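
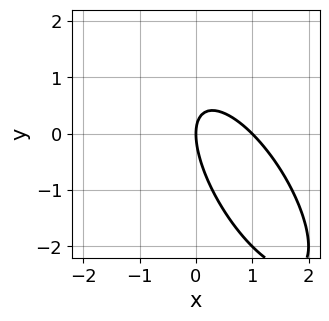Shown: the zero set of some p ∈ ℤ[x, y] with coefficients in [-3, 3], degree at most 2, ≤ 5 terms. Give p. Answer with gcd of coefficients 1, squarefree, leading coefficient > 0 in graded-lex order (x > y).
First, the degree is 2 — no degree-1 curve has this shape.
Then, from the visible intercepts: among the integer gridlines, it crosses the x-axis at x ∈ {0, 1}; one y-axis crossing is at y = 0.
Finally, assembling these constraints gives the stated polynomial.

2*x^2 + 2*x*y + y^2 - 2*x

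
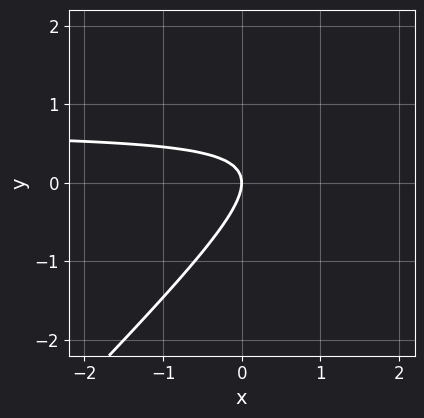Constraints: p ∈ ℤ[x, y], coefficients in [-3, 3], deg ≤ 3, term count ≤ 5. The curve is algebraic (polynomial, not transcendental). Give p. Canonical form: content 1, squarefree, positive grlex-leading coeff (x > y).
1. deg p = 2. A generic line meets the curve in up to 2 points.
2. Reading off the gridlines: one x-axis crossing is at x = 0; it meets the y-axis at y = 0 (among the integer gridlines).
3. These observations pin down the coefficients.

3*x*y - 3*y^2 - 2*x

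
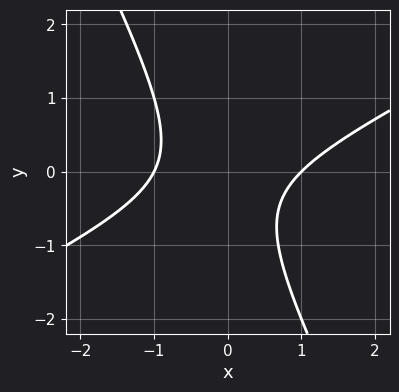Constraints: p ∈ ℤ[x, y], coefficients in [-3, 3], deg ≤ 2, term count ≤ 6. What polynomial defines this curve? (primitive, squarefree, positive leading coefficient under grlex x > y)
Degree: no degree-1 curve has this shape, so deg p = 2.
Against the integer gridlines: among the integer gridlines, it crosses the x-axis at x ∈ {-1, 1}; no y-intercept at any integer in the box.
Fitting integer coefficients to these (and the overall shape) gives p.

2*x^2 - 3*x*y - 2*y^2 - y - 2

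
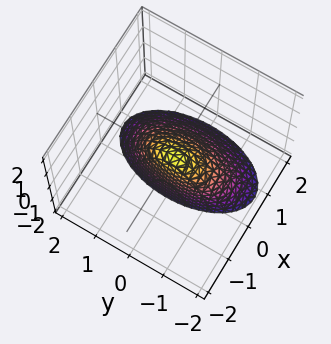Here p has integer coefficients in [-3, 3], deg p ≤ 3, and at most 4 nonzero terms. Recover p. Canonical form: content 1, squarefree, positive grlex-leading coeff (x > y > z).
The degree is 2 — the shape is more complex than any degree-1 surface.
From the visible intercepts: one y-axis crossing is at y = 0; it crosses the x-axis at the gridline x = 0; one z-axis crossing is at z = 0.
The integer polynomial consistent with all of this is the stated p.

3*x^2 + 2*x*z + y^2 + z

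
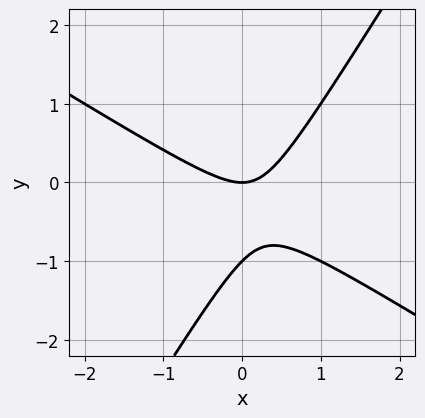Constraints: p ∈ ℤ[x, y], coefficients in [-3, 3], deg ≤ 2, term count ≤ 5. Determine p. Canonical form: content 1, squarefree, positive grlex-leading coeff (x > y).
x^2 + x*y - y^2 - y

1. Degree: no degree-1 curve has this shape, so deg p = 2.
2. Observable constraints: the y-axis gridline crossings are at y ∈ {-1, 0}; it crosses the x-axis at the gridline x = 0.
3. The integer polynomial consistent with all of this is the stated p.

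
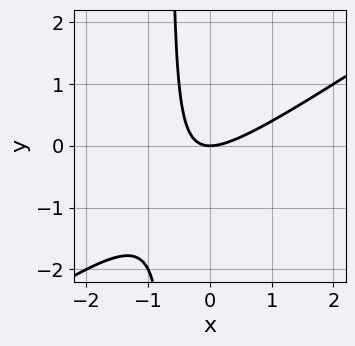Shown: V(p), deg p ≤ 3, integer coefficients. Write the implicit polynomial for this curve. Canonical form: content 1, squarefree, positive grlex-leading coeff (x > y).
(a) deg p = 2.
(b) From the axis intercepts and sections: it crosses the y-axis at the gridline y = 0; one x-axis crossing is at x = 0.
(c) Matching integer coefficients to the picture gives p.

2*x^2 - 3*x*y - 2*y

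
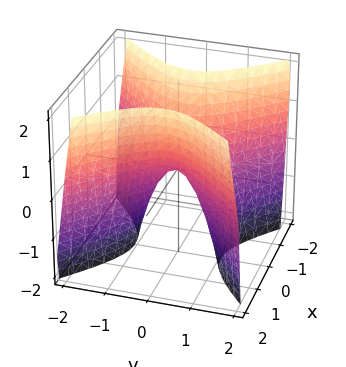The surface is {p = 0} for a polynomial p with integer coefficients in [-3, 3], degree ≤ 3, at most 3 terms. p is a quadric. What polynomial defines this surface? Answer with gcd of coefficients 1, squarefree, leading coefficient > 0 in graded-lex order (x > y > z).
2*x^2 - 2*y^2 - z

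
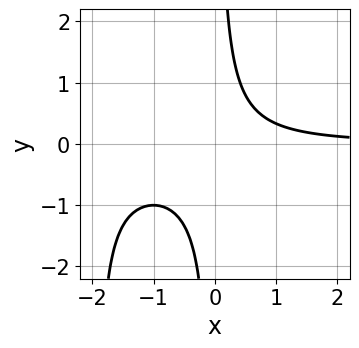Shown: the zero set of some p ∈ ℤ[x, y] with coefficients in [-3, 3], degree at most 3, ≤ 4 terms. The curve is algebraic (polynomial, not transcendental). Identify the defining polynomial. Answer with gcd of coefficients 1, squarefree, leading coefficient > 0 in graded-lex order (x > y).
1. Degree: a generic line meets the curve in up to 3 points, so deg p = 3.
2. Against the integer gridlines: the curve avoids every integer x-axis point in the box; it misses every integer gridline on the y-axis.
3. Assembling these constraints gives the stated polynomial.

x^2*y + 2*x*y - 1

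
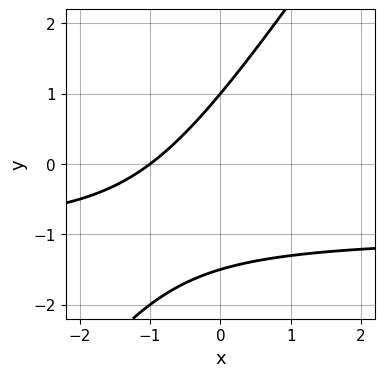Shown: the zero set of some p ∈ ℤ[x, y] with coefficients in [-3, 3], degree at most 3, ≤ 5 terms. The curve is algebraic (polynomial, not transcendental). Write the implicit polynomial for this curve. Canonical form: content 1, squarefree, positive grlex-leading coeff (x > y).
3*x*y - 2*y^2 + 3*x - y + 3

1. deg p = 2. No degree-1 curve has this shape.
2. From the visible intercepts: it meets the x-axis at x = -1 (among the integer gridlines); it crosses the y-axis at the gridline y = 1.
3. Matching integer coefficients to the picture gives p.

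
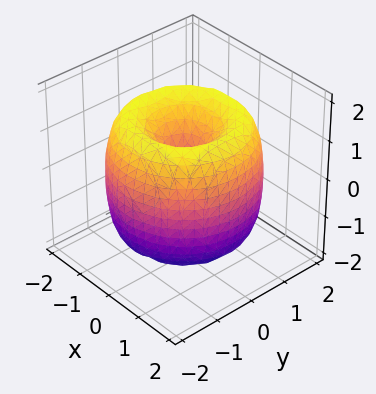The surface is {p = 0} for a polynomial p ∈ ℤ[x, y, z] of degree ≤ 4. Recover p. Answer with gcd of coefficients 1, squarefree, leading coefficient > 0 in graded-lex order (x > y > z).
1. deg p = 4. A generic line meets the surface in up to 4 points.
2. By symmetry, the surface is invariant under rotation about z: p = q(x² + y², z).
3. From the visible intercepts: it meets the y-axis at y = 0 (among the integer gridlines); a circular section at z = 1 has radius between 0 and 1.
4. Assembling these constraints gives the stated polynomial.

x^4 + 2*x^2*y^2 + y^4 - 3*x^2 - 3*y^2 + z^2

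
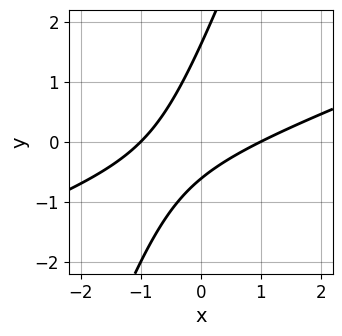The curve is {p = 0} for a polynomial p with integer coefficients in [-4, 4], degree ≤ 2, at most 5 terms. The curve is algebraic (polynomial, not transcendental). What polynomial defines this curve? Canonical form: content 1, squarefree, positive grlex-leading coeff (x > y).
x^2 - 3*x*y + y^2 - y - 1

First, degree: a generic line meets the curve in up to 2 points, so deg p = 2.
Next, observable constraints: among the integer gridlines, it crosses the x-axis at x ∈ {-1, 1}.
Finally, putting this together gives p.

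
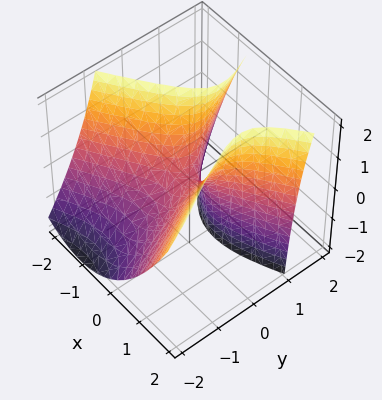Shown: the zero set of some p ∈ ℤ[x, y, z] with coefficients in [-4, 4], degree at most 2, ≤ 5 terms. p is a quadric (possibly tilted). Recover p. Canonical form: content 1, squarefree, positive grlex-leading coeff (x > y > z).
deg p = 2.
Checking where it meets the axes: it crosses the z-axis at the gridline z = 0; one y-axis crossing is at y = 0.
Together with the visible shape, these determine p as stated.

3*x^2 - 3*x*y - 3*y^2 + 3*y*z - 2*z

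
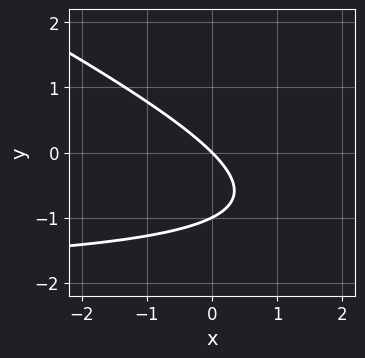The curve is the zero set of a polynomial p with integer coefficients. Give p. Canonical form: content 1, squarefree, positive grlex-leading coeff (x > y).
(a) The degree is 2 — the shape is more complex than any degree-1 curve.
(b) Against the integer gridlines: the y-axis gridline crossings are at y ∈ {-1, 0}; it crosses the x-axis at the gridline x = 0.
(c) The integer polynomial consistent with all of this is the stated p.

x*y + 2*y^2 + 2*x + 2*y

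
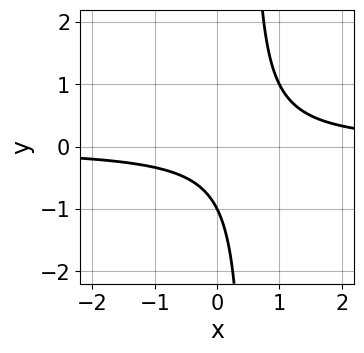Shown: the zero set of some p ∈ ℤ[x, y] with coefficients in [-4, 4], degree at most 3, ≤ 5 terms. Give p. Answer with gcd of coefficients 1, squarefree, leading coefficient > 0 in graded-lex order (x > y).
2*x*y - y - 1

1. The degree is 2 — no degree-1 curve has this shape.
2. From the visible intercepts: it misses every integer gridline on the x-axis; one y-axis crossing is at y = -1.
3. Matching integer coefficients to the picture gives p.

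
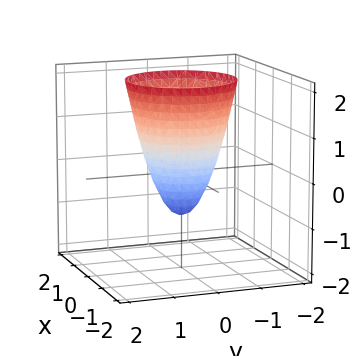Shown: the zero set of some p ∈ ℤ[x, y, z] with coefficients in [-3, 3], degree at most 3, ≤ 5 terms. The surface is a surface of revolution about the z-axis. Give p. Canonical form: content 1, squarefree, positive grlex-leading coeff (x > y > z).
2*x^2 + 2*y^2 - z - 1

(a) Degree: a generic line meets the surface in up to 2 points, so deg p = 2.
(b) Symmetries: rotational symmetry about the z-axis ⇒ p depends on x, y only through x² + y².
(c) Reading off the gridlines: one z-axis crossing is at z = -1; a circular section at z = 1 has radius exactly 1.
(d) Putting this together gives p.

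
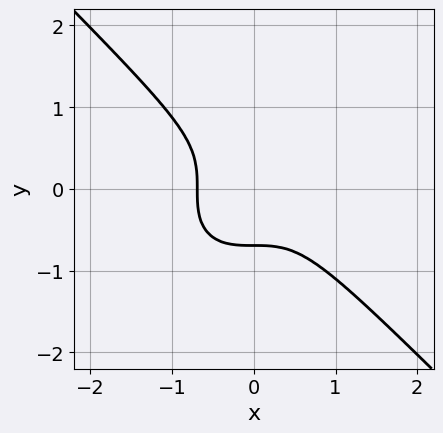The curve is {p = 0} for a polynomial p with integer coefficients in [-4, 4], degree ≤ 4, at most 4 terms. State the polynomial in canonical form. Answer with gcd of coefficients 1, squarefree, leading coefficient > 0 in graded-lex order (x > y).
(a) Degree: no degree-2 curve has this shape, so deg p = 3.
(b) The integer polynomial consistent with all of this is the stated p.

3*x^3 + 3*y^3 + 1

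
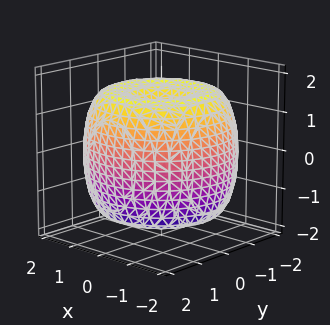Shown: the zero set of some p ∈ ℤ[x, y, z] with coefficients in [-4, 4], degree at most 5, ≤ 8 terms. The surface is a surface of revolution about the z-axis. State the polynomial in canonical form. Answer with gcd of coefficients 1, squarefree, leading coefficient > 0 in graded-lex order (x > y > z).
x^4 + 2*x^2*y^2 + y^4 - 3*x^2 - 3*y^2 + 2*z^2 - 3

First, the degree is 4 — no degree-3 surface has this shape.
Then, symmetries: rotational symmetry about the z-axis ⇒ p depends on x, y only through x² + y².
Then, against the integer gridlines: a circular section at z = 1 has radius between 1 and 2.
Finally, solving for integer coefficients yields p as stated.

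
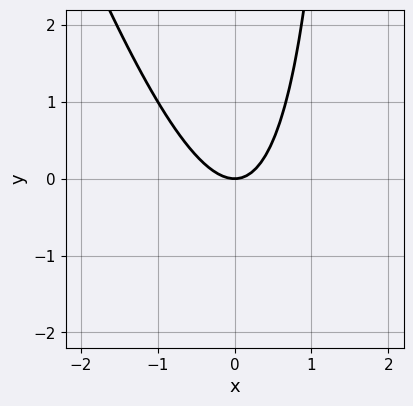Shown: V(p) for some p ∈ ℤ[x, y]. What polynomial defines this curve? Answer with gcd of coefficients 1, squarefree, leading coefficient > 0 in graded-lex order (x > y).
1. The degree is 2 — a generic line meets the curve in up to 2 points.
2. Against the integer gridlines: one y-axis crossing is at y = 0; it crosses the x-axis at the gridline x = 0.
3. Matching integer coefficients to the picture gives p.

3*x^2 + x*y - 2*y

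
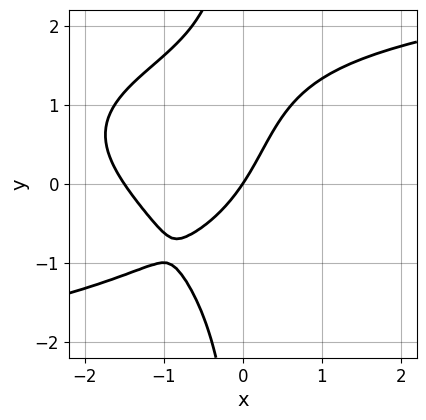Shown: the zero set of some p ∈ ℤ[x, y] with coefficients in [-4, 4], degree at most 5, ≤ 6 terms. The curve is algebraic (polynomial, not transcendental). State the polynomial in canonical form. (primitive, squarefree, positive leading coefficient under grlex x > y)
x*y^3 - 2*x^2 - 3*x + 2*y

(a) deg p = 4.
(b) From the visible intercepts: it crosses the x-axis at the gridline x = 0; one y-axis crossing is at y = 0.
(c) Fitting integer coefficients to these (and the overall shape) gives p.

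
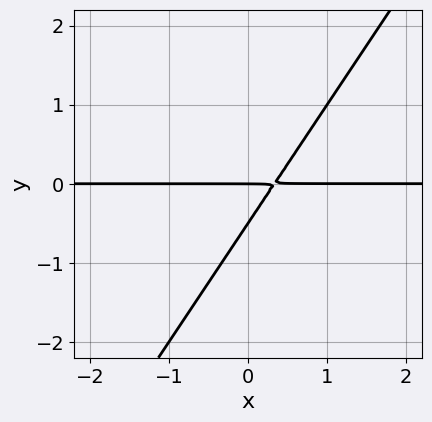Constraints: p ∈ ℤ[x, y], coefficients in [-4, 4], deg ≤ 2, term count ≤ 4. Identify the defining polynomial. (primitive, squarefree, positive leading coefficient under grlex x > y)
3*x*y - 2*y^2 - y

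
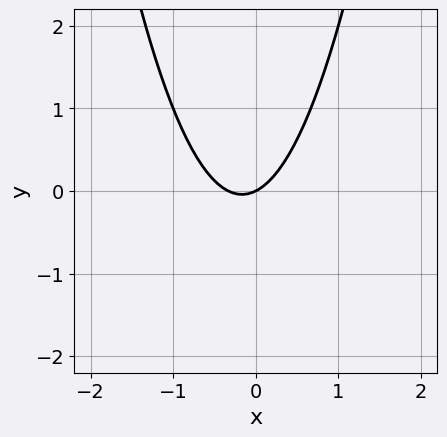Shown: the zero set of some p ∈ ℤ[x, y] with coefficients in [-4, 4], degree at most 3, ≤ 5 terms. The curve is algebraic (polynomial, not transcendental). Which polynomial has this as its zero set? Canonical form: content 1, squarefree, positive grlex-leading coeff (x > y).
3*x^2 + x - 2*y

(a) deg p = 2. The shape is more complex than any degree-1 curve.
(b) Reading off the gridlines: one x-axis crossing is at x = 0; it meets the y-axis at y = 0 (among the integer gridlines).
(c) Matching integer coefficients to the picture gives p.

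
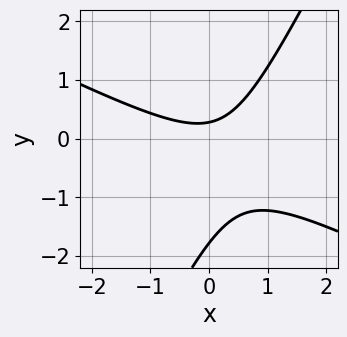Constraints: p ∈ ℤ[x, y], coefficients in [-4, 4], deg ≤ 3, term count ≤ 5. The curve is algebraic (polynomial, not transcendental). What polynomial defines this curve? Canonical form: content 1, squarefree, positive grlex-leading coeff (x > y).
Degree: the shape is more complex than any degree-1 curve, so deg p = 2.
Reading off the gridlines: no x-intercept at any integer in the box.
Putting this together gives p.

2*x^2 + 3*x*y - 2*y^2 - 3*y + 1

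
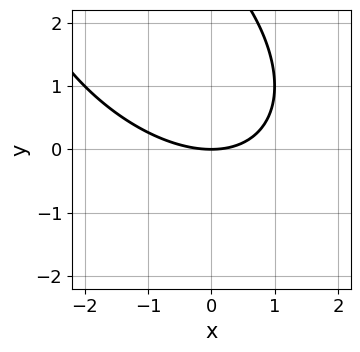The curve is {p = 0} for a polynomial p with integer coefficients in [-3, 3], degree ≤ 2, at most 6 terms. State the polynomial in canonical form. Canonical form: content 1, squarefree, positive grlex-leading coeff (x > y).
x^2 + x*y + y^2 - 3*y

1. Degree: no degree-1 curve has this shape, so deg p = 2.
2. Observable constraints: one y-axis crossing is at y = 0; it meets the x-axis at x = 0 (among the integer gridlines).
3. The integer polynomial consistent with all of this is the stated p.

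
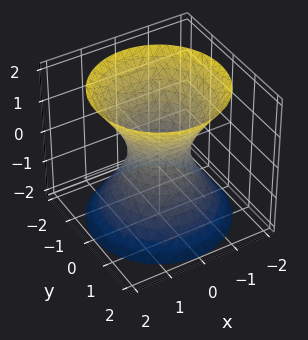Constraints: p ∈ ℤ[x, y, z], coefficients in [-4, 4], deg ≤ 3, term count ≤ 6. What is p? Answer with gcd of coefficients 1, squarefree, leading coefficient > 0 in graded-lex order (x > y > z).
3*x^2 + 3*y^2 - 2*z^2 - 2

First, the degree is 2 — an hourglass — one-sheet hyperboloid; a quadric.
Then, symmetries: the surface is invariant under rotation about z: p = q(x² + y², z); mirror symmetry z ↦ −z ⇒ only even powers of z.
Next, checking where it meets the axes: a circular section at z = -2 has radius between 1 and 2; it misses every integer gridline on the z-axis.
Finally, the integer polynomial consistent with all of this is the stated p.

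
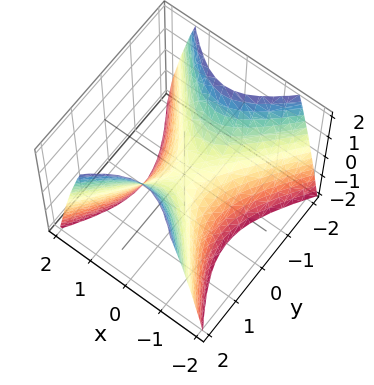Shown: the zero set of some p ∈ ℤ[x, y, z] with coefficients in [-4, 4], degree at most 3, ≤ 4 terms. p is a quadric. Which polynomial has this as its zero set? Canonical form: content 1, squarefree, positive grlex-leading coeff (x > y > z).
3*x^2 - 2*y^2 + 2*z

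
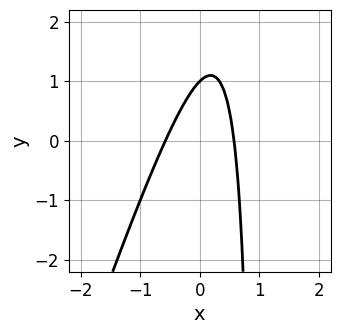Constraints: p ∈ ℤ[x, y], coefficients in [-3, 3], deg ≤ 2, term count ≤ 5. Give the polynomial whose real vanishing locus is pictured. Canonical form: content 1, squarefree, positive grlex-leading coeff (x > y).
Degree: no degree-1 curve has this shape, so deg p = 2.
From the visible intercepts: it crosses the y-axis at the gridline y = 1.
Putting this together gives p.

3*x^2 - x*y + y - 1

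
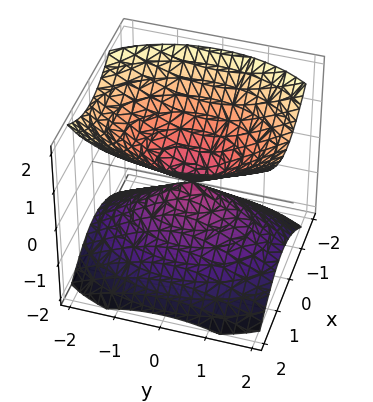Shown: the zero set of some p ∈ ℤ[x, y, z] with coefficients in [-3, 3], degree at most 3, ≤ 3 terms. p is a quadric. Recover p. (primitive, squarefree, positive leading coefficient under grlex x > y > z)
2*x^2 + y^2 - 2*z^2

1. I count 2 distinct pieces. Treating them together as one polynomial.
2. Degree: two nappes meeting at a single point; a quadric, so deg p = 2.
3. Symmetries: mirror symmetry z ↦ −z ⇒ only even powers of z; it's symmetric under x → −x, forcing even powers of x; the y ↦ −y reflection is a symmetry, so y appears only in even powers.
4. Reading off the gridlines: it meets the y-axis at y = 0 (among the integer gridlines); it crosses the z-axis at the gridline z = 0; it meets the x-axis at x = 0 (among the integer gridlines).
5. Putting this together gives p.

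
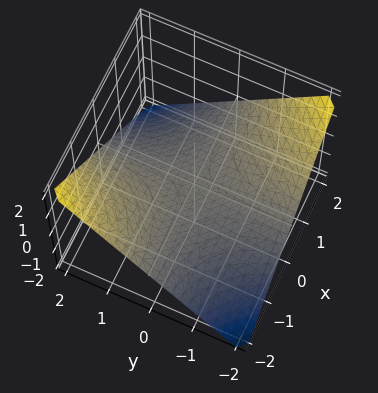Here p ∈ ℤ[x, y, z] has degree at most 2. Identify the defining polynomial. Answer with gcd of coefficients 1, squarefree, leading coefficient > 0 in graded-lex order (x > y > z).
First, degree: a hyperbolic paraboloid; a quadric, so deg p = 2.
Next, against the integer gridlines: it meets the z-axis at z = 0 (among the integer gridlines); the visible y-axis segment lies entirely on the surface; the visible x-axis segment lies entirely on the surface.
Finally, these observations pin down the coefficients.

x*y + 2*z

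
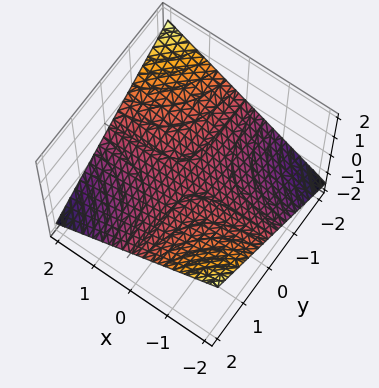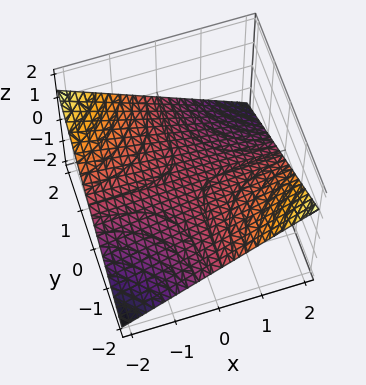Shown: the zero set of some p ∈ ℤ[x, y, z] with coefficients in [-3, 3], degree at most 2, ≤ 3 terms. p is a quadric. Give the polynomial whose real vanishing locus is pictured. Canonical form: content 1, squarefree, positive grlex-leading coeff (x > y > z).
x*y + 3*z

First, the degree is 2 — a saddle surface; a quadric.
Then, reading off the gridlines: it meets the z-axis at z = 0 (among the integer gridlines); the visible x-axis segment lies entirely on the surface; every point of the y-axis in the box is on the surface.
Finally, matching integer coefficients to the picture gives p.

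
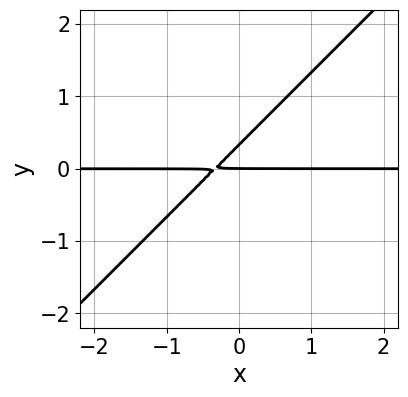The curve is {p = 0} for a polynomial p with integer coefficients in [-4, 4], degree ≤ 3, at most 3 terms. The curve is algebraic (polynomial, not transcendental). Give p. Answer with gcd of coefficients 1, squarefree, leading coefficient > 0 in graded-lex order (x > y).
3*x*y - 3*y^2 + y

deg p = 2.
Against the integer gridlines: one y-axis crossing is at y = 0; every point of the x-axis in the box is on the curve.
Fitting integer coefficients to these (and the overall shape) gives p.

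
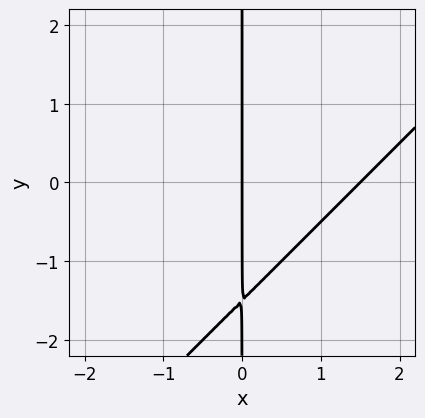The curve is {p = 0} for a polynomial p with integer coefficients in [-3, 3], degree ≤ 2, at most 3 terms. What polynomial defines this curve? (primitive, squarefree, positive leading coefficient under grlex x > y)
(a) The degree is 2 — no degree-1 curve has this shape.
(b) From the axis intercepts and sections: it crosses the x-axis at the gridline x = 0; every point of the y-axis in the box is on the curve.
(c) The integer polynomial consistent with all of this is the stated p.

2*x^2 - 2*x*y - 3*x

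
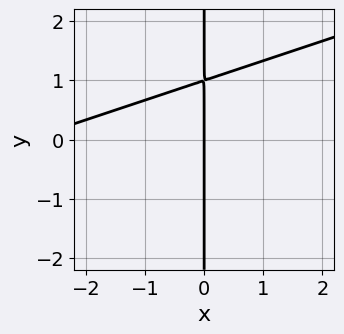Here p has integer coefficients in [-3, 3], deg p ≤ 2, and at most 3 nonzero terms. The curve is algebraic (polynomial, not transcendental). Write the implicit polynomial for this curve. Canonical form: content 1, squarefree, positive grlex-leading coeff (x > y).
First, the degree is 2 — no degree-1 curve has this shape.
Then, checking where it meets the axes: it meets the x-axis at x = 0 (among the integer gridlines); every point of the y-axis in the box is on the curve.
Finally, the integer polynomial consistent with all of this is the stated p.

x^2 - 3*x*y + 3*x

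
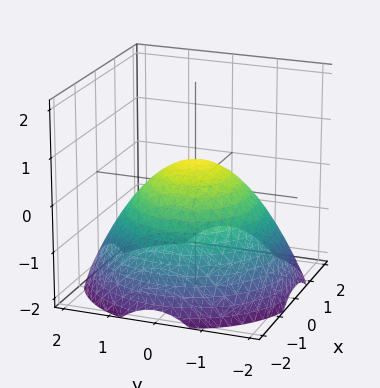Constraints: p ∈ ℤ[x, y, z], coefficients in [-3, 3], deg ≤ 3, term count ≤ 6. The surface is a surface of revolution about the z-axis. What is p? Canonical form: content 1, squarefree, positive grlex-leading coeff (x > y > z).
x^2 + y^2 + 2*z - 1

The degree is 2 — a generic line meets the surface in up to 2 points.
Symmetries: rotational symmetry about the z-axis ⇒ p depends on x, y only through x² + y².
From the axis intercepts and sections: a circular section at z = 0 has radius exactly 1; the x-axis gridline crossings are at x ∈ {-1, 1}.
Together with the visible shape, these determine p as stated. Check: (0, 1, 0) on the y-axis lies on the surface, and p(0, 1, 0) = 0. ✓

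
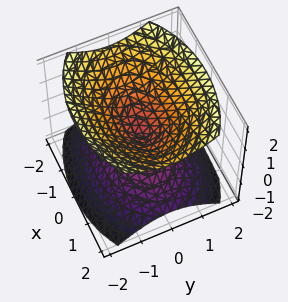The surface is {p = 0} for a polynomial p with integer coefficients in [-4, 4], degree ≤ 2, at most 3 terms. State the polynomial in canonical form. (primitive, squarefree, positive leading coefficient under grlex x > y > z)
There are 2 components. They look like related sheets of one shape, so recover p as a whole.
The degree is 2 — two nappes meeting at a single point; a quadric.
Symmetries: the x ↦ −x reflection is a symmetry, so x appears only in even powers; the y ↦ −y reflection is a symmetry, so y appears only in even powers; mirror symmetry z ↦ −z ⇒ only even powers of z.
From the axis intercepts and sections: it meets the z-axis at z = 0 (among the integer gridlines); it crosses the x-axis at the gridline x = 0; it meets the y-axis at y = 0 (among the integer gridlines).
Together with the visible shape, these determine p as stated.

x^2 + 2*y^2 - 2*z^2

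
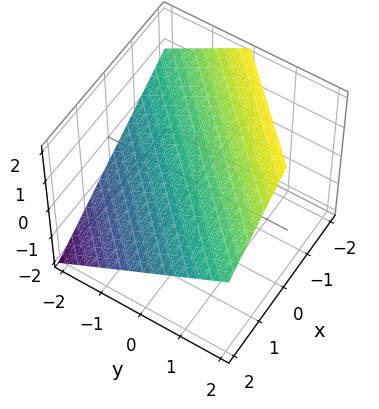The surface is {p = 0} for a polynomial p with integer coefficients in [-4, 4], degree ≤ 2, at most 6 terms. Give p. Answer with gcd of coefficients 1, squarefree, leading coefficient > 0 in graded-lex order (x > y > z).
2*x - 2*y + 3*z - 2

1. Degree: the surface is flat (a plane), so deg p = 1.
2. Against the integer gridlines: one y-axis crossing is at y = -1; it crosses the x-axis at the gridline x = 1.
3. The integer polynomial consistent with all of this is the stated p.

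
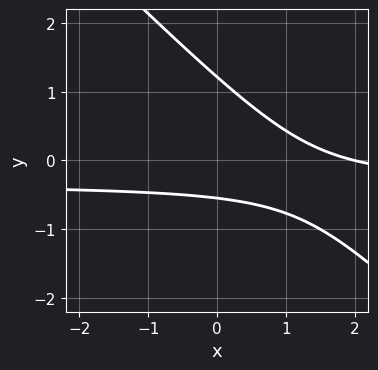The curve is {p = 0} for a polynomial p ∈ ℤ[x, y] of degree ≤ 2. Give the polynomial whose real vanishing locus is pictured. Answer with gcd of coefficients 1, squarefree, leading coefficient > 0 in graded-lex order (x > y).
3*x*y + 3*y^2 + x - 2*y - 2

1. deg p = 2. No degree-1 curve has this shape.
2. Checking where it meets the axes: one x-axis crossing is at x = 2.
3. Matching integer coefficients to the picture gives p.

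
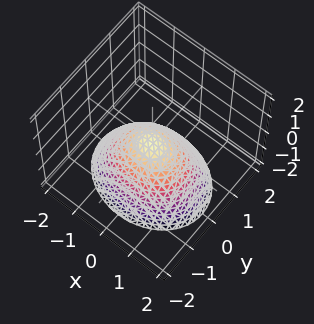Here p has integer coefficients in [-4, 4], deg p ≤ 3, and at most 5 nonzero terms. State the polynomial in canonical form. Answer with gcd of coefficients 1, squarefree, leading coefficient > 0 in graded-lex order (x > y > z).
Degree: a single bowl opening along one axis; a quadric, so deg p = 2.
Symmetries: the x ↦ −x reflection is a symmetry, so x appears only in even powers; mirror symmetry y ↦ −y ⇒ only even powers of y.
Observable constraints: it meets the y-axis at y = 0 (among the integer gridlines); it crosses the x-axis at the gridline x = 0; it crosses the z-axis at the gridline z = 0.
Fitting integer coefficients to these (and the overall shape) gives p.

2*x^2 + 3*y^2 + 3*z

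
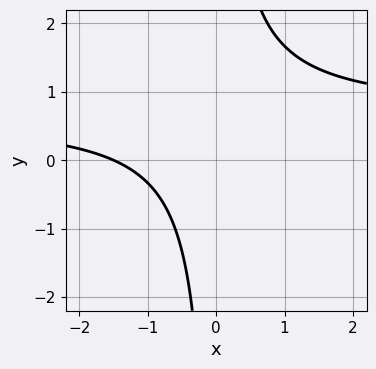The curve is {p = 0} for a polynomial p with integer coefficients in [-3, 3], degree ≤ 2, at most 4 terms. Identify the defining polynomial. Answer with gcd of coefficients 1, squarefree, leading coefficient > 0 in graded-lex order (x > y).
1. Degree: the shape is more complex than any degree-1 curve, so deg p = 2.
2. Observable constraints: it misses every integer gridline on the y-axis.
3. Assembling these constraints gives the stated polynomial.

3*x*y - 2*x - 3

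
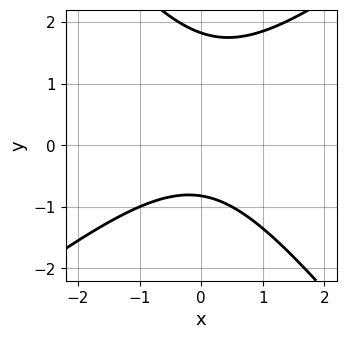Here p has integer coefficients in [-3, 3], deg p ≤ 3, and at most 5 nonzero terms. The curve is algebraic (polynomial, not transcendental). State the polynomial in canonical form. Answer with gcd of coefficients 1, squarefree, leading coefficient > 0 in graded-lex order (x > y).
deg p = 2. The shape is more complex than any degree-1 curve.
From the visible intercepts: the curve avoids every integer x-axis point in the box.
Solving for integer coefficients yields p as stated.

2*x^2 - x*y - 2*y^2 + 2*y + 3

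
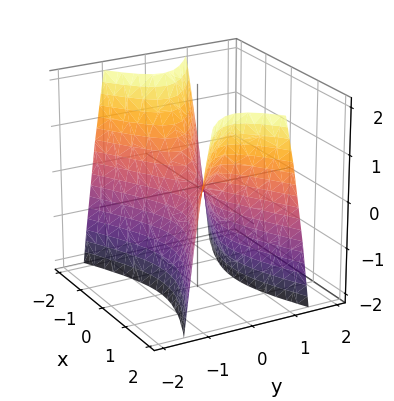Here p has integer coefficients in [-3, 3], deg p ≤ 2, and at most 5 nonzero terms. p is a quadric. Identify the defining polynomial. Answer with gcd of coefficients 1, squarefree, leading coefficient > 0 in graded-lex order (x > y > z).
x^2 - 3*y^2 - z

First, the degree is 2 — a saddle surface; a quadric.
Next, symmetries: the y ↦ −y reflection is a symmetry, so y appears only in even powers; mirror symmetry x ↦ −x ⇒ only even powers of x.
Next, checking where it meets the axes: it meets the z-axis at z = 0 (among the integer gridlines); it crosses the x-axis at the gridline x = 0; one y-axis crossing is at y = 0.
Finally, putting this together gives p.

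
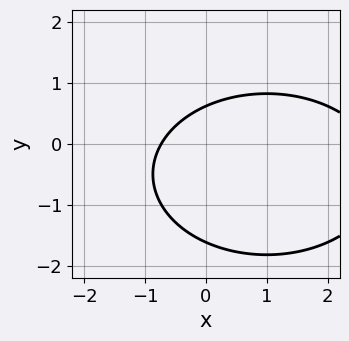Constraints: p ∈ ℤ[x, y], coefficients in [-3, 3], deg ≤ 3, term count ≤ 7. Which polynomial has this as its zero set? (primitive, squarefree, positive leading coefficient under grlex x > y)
x^2 + 2*y^2 - 2*x + 2*y - 2

First, degree: no degree-1 curve has this shape, so deg p = 2.
Finally, putting this together gives p.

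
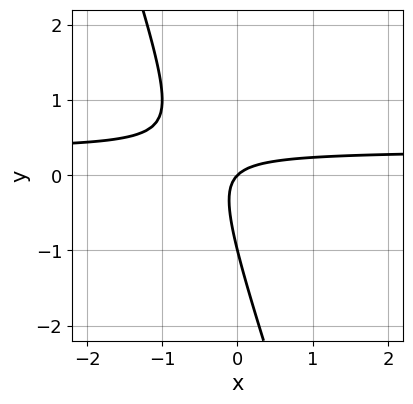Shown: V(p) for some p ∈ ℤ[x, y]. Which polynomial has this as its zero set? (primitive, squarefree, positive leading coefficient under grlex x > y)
deg p = 2. No degree-1 curve has this shape.
Observable constraints: among the integer gridlines, it crosses the y-axis at y ∈ {-1, 0}; it crosses the x-axis at the gridline x = 0.
Solving for integer coefficients yields p as stated.

3*x*y + y^2 - x + y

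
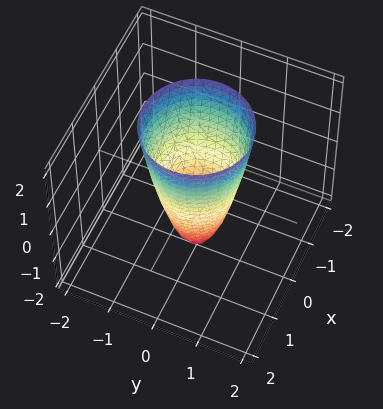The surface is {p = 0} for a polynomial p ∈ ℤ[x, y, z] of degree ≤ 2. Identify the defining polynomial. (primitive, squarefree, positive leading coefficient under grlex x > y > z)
3*x^2 + 3*y^2 - z - 2

1. Degree: a generic line meets the surface in up to 2 points, so deg p = 2.
2. Symmetries: every cross-section ⟂ z is a circle, so x, y appear only via x² + y².
3. From the visible intercepts: one z-axis crossing is at z = -2; a circular section at z = -1 has radius between 0 and 1.
4. These observations pin down the coefficients.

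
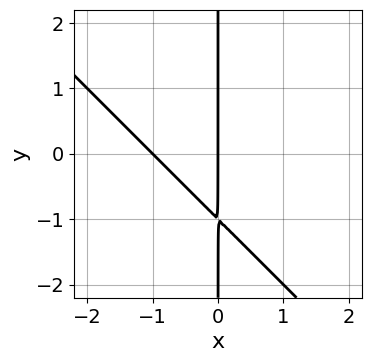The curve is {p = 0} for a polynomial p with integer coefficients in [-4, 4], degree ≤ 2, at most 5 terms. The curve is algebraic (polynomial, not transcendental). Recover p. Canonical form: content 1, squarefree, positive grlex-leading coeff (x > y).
x^2 + x*y + x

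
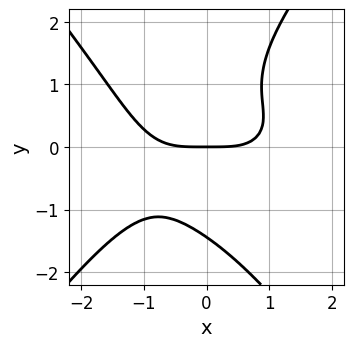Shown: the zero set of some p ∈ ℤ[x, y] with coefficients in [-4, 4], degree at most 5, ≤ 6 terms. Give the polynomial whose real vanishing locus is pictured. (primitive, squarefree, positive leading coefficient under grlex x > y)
First, degree: a generic line meets the curve in up to 4 points, so deg p = 4.
Next, reading off the gridlines: one x-axis crossing is at x = 0; it crosses the y-axis at the gridline y = 0.
Finally, the integer polynomial consistent with all of this is the stated p.

x^4 + x^2*y^2 - y^4 + 3*x*y^2 - 3*y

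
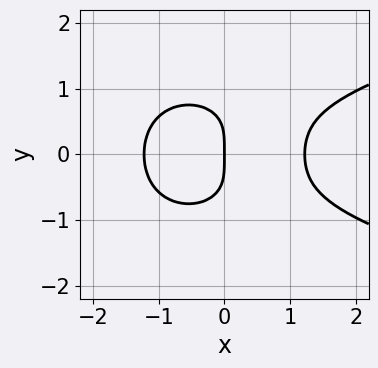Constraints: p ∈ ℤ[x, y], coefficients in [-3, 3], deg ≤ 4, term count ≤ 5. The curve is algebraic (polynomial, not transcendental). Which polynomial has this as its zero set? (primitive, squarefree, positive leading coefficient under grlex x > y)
1. Degree: the shape is more complex than any degree-3 curve, so deg p = 4.
2. Symmetries: it's symmetric under y → −y, forcing even powers of y.
3. From the axis intercepts and sections: it crosses the y-axis at the gridline y = 0; one x-axis crossing is at x = 0.
4. Solving for integer coefficients yields p as stated.

2*x^2*y^2 + 3*y^4 - 2*x^3 + 3*x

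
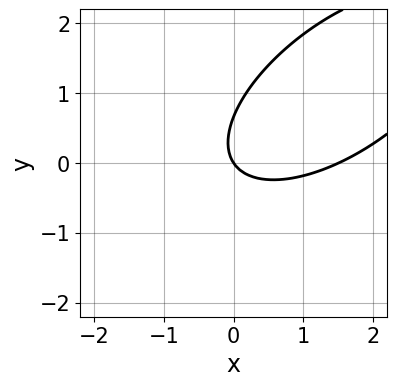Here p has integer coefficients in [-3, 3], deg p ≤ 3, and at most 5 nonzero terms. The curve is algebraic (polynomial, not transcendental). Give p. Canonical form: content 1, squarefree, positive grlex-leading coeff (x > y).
2*x^2 - 3*x*y + 3*y^2 - 3*x - 2*y

deg p = 2. No degree-1 curve has this shape.
Against the integer gridlines: one x-axis crossing is at x = 0; it crosses the y-axis at the gridline y = 0.
Together with the visible shape, these determine p as stated.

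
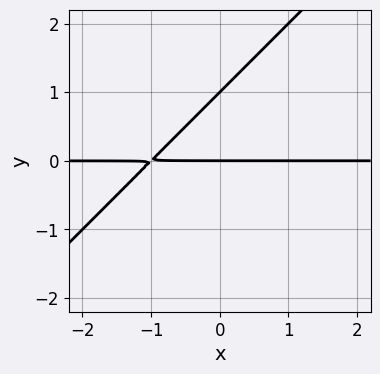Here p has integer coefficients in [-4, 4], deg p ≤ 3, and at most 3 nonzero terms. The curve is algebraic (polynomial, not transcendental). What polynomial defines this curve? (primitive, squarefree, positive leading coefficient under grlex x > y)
x*y - y^2 + y

The degree is 2 — the shape is more complex than any degree-1 curve.
From the axis intercepts and sections: the y-axis gridline crossings are at y ∈ {0, 1}; the visible x-axis segment lies entirely on the curve.
Fitting integer coefficients to these (and the overall shape) gives p.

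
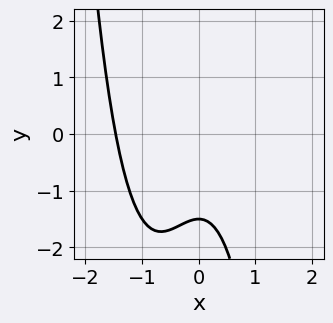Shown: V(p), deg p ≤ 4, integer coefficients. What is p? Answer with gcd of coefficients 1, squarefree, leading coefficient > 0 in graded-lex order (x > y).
1. deg p = 3. The shape is more complex than any degree-2 curve.
2. Solving for integer coefficients yields p as stated.

3*x^3 + 3*x^2 + 2*y + 3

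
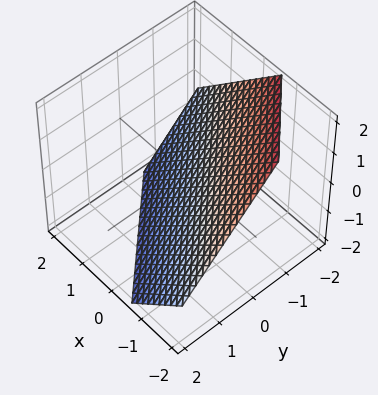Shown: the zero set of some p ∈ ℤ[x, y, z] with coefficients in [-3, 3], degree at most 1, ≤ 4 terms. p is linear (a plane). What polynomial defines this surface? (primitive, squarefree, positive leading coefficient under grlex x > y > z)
3*x + 3*y + 3*z + 2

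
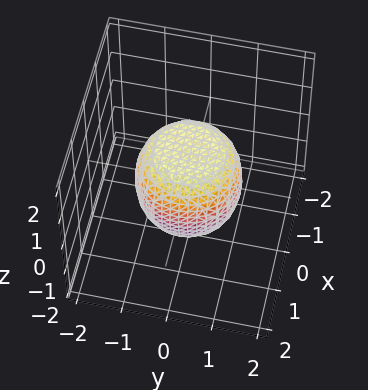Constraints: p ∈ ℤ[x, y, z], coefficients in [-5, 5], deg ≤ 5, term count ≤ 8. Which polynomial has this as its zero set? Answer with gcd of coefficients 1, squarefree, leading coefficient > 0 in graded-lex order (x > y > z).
2*x^4 + 4*x^2*y^2 + 2*y^4 - x^2 - y^2 + 2*z^2 - 2

First, deg p = 4.
Next, symmetries: the z-axis is an axis of rotation, so x and y enter only as x² + y².
Then, against the integer gridlines: a circular section at z = -1 has radius between 0 and 1; the z-axis gridline crossings are at z ∈ {-1, 1}.
Finally, these observations pin down the coefficients.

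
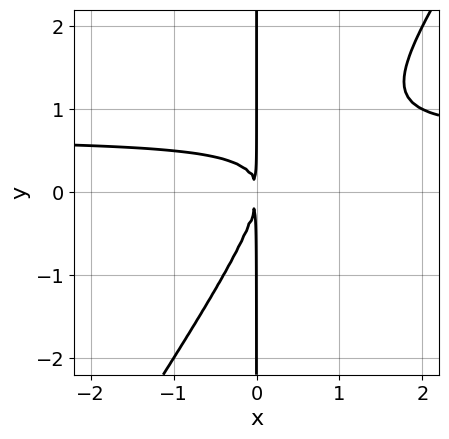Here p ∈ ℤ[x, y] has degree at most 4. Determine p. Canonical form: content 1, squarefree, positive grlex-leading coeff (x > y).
3*x^2*y - 2*x*y^2 - 2*x^2

First, deg p = 3.
Then, from the axis intercepts and sections: every point of the y-axis in the box is on the curve.
Finally, putting this together gives p.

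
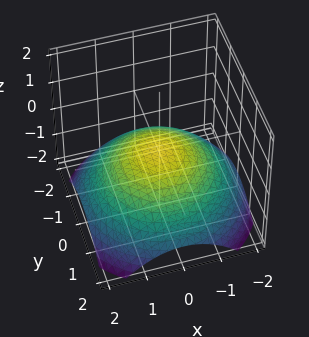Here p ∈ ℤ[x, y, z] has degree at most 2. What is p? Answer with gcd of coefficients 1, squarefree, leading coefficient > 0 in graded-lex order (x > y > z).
x^2 + y^2 + 3*z

1. The degree is 2 — a paraboloid; a quadric.
2. By symmetry, the surface is invariant under rotation about z: p = q(x² + y², z).
3. Reading off the gridlines: it crosses the z-axis at the gridline z = 0; it crosses the y-axis at the gridline y = 0.
4. Together with the visible shape, these determine p as stated.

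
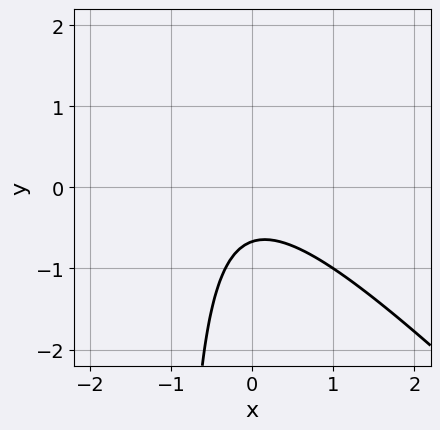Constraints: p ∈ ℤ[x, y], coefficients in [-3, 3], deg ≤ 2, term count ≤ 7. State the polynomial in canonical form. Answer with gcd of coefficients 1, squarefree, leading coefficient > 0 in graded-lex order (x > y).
3*x^2 + 3*x*y + x + 3*y + 2

First, the degree is 2 — no degree-1 curve has this shape.
Next, reading off the gridlines: the curve avoids every integer x-axis point in the box.
Finally, these observations pin down the coefficients.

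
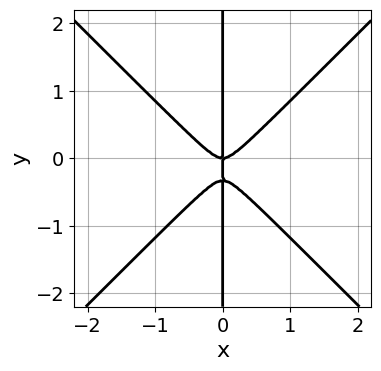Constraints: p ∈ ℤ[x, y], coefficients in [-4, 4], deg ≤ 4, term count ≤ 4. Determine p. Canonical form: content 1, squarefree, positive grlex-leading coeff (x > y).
Degree: the shape is more complex than any degree-2 curve, so deg p = 3.
Checking where it meets the axes: the visible y-axis segment lies entirely on the curve; it crosses the x-axis at the gridline x = 0.
The integer polynomial consistent with all of this is the stated p.

3*x^3 - 3*x*y^2 - x*y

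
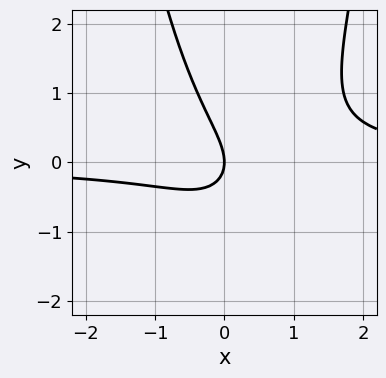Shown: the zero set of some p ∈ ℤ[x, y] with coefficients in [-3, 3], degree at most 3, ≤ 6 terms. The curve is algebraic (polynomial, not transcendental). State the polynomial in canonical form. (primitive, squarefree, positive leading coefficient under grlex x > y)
First, the degree is 3 — a generic line meets the curve in up to 3 points.
Then, from the visible intercepts: it meets the x-axis at x = 0 (among the integer gridlines); one y-axis crossing is at y = 0.
Finally, together with the visible shape, these determine p as stated.

3*x^2*y - 2*x*y - 2*y^2 - 2*x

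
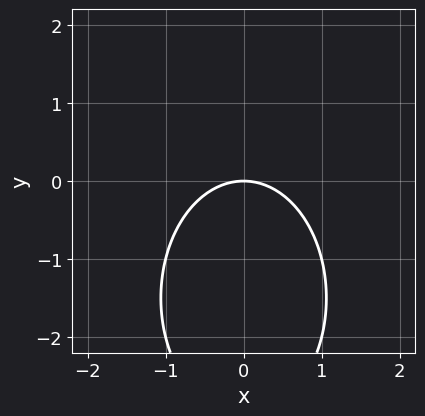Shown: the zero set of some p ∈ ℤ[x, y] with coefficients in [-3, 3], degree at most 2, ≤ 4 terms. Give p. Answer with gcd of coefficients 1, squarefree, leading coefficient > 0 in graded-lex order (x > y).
2*x^2 + y^2 + 3*y

1. deg p = 2. A generic line meets the curve in up to 2 points.
2. Symmetries: the x ↦ −x reflection is a symmetry, so x appears only in even powers.
3. Observable constraints: one x-axis crossing is at x = 0; it meets the y-axis at y = 0 (among the integer gridlines).
4. These observations pin down the coefficients.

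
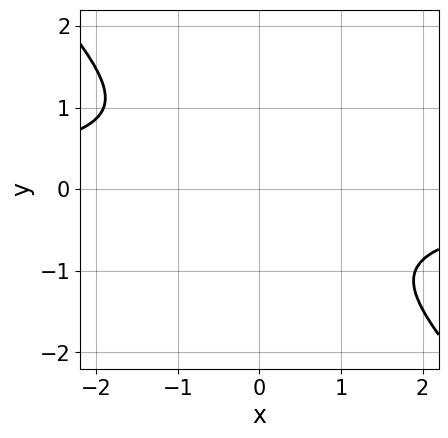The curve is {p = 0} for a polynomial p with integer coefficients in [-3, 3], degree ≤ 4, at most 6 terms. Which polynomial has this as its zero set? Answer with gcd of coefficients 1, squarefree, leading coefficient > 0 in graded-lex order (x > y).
deg p = 4. The shape is more complex than any degree-3 curve.
Matching integer coefficients to the picture gives p.

2*x^3*y + 2*y^4 + 3*x^2 + y^2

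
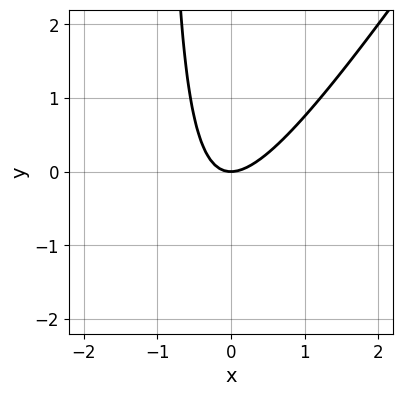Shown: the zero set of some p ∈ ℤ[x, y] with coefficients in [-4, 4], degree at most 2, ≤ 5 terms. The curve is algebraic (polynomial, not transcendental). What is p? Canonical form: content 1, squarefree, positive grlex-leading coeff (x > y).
3*x^2 - 2*x*y - 2*y

Degree: no degree-1 curve has this shape, so deg p = 2.
Reading off the gridlines: it meets the x-axis at x = 0 (among the integer gridlines); it meets the y-axis at y = 0 (among the integer gridlines).
Matching integer coefficients to the picture gives p.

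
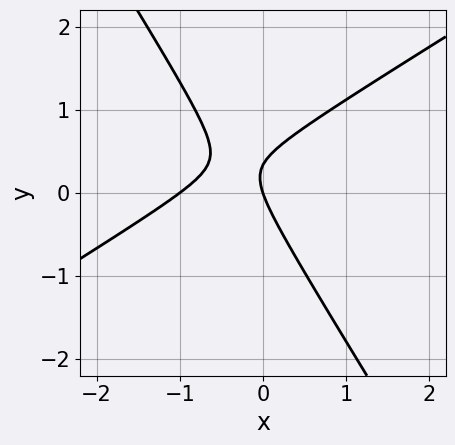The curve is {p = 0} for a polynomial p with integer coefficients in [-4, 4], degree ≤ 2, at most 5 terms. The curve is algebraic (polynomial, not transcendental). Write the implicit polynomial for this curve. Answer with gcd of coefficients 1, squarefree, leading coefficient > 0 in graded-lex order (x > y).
3*x^2 - 3*x*y - 3*y^2 + 3*x + y

1. The degree is 2 — a generic line meets the curve in up to 2 points.
2. Observable constraints: among the integer gridlines, it crosses the x-axis at x ∈ {-1, 0}; one y-axis crossing is at y = 0.
3. Fitting integer coefficients to these (and the overall shape) gives p.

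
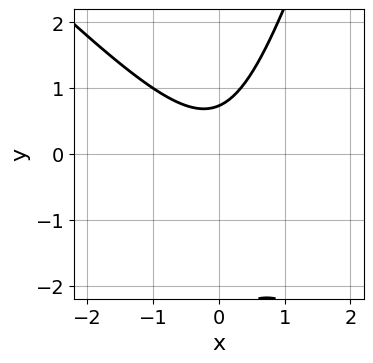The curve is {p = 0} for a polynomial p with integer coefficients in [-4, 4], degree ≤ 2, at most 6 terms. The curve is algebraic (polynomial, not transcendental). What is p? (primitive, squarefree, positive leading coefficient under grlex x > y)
3*x^2 + 2*x*y - y^2 - 2*y + 2

(a) Degree: no degree-1 curve has this shape, so deg p = 2.
(b) From the visible intercepts: the curve avoids every integer x-axis point in the box.
(c) Matching integer coefficients to the picture gives p.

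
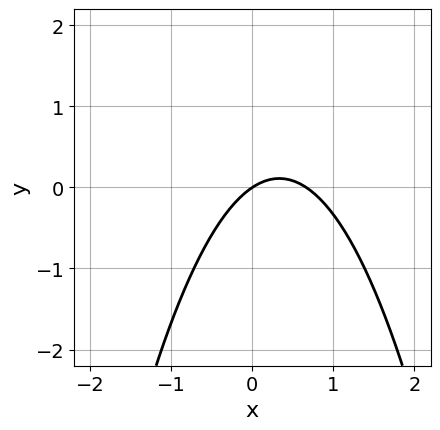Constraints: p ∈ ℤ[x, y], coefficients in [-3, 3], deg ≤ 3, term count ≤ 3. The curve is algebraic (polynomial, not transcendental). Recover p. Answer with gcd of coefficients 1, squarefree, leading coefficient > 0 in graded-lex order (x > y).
3*x^2 - 2*x + 3*y

1. Degree: no degree-1 curve has this shape, so deg p = 2.
2. Checking where it meets the axes: it crosses the x-axis at the gridline x = 0; it meets the y-axis at y = 0 (among the integer gridlines).
3. Assembling these constraints gives the stated polynomial.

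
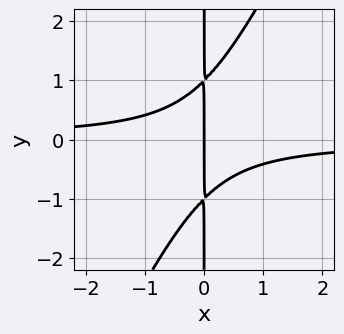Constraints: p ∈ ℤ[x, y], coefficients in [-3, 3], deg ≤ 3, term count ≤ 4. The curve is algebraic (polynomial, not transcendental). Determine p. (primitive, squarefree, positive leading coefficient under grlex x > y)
2*x^2*y - x*y^2 + x

The degree is 3 — a generic line meets the curve in up to 3 points.
Against the integer gridlines: one x-axis crossing is at x = 0; the visible y-axis segment lies entirely on the curve.
Fitting integer coefficients to these (and the overall shape) gives p.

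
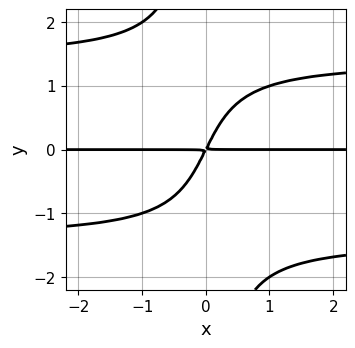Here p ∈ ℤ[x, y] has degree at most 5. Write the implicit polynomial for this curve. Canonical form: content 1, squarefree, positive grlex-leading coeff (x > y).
The degree is 4 — the shape is more complex than any degree-3 curve.
Against the integer gridlines: the visible x-axis segment lies entirely on the curve.
The integer polynomial consistent with all of this is the stated p.

x*y^3 - 2*x*y + y^2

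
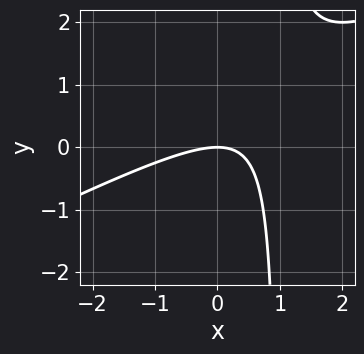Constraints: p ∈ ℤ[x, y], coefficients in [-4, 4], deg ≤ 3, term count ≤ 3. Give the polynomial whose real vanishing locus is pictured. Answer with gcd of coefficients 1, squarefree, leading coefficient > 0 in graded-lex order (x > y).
x^2 - 2*x*y + 2*y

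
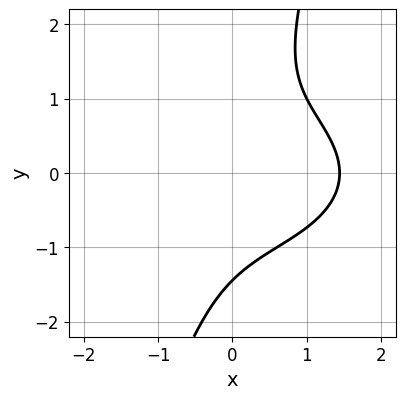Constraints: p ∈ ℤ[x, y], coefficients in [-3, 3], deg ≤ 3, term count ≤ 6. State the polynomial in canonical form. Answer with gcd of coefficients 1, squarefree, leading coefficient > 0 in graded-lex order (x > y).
deg p = 3. No degree-2 curve has this shape.
Matching integer coefficients to the picture gives p.

x^3 + 3*x*y^2 - y^3 - 3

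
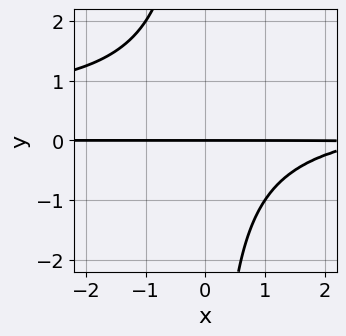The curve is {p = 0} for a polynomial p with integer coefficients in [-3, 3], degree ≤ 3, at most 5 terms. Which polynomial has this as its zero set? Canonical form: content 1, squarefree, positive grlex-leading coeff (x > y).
First, deg p = 3.
Next, from the visible intercepts: every point of the x-axis in the box is on the curve; one y-axis crossing is at y = 0.
Finally, these observations pin down the coefficients.

2*x*y^2 - x*y + 3*y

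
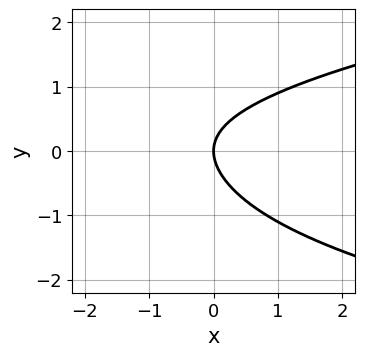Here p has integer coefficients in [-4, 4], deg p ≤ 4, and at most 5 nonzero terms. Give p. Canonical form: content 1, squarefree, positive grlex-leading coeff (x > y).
y^4 - x^2 + x*y + 3*y^2 - 3*x

First, deg p = 4. A generic line meets the curve in up to 4 points.
Next, reading off the gridlines: it crosses the x-axis at the gridline x = 0; it crosses the y-axis at the gridline y = 0.
Finally, assembling these constraints gives the stated polynomial.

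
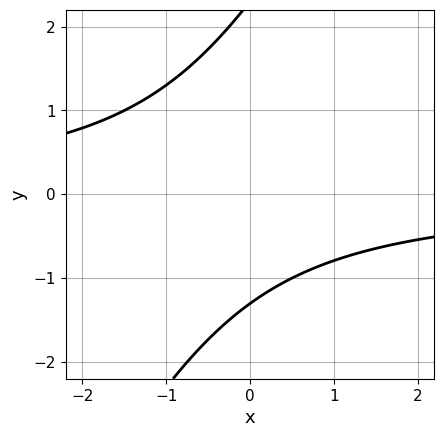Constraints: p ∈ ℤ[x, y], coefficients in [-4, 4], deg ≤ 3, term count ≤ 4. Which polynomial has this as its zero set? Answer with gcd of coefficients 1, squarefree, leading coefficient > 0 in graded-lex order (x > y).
2*x*y - y^2 + y + 3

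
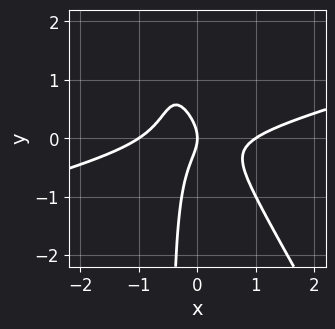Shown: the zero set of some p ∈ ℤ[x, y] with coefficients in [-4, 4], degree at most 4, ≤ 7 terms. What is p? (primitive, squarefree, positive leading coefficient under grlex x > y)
First, the degree is 3 — a generic line meets the curve in up to 3 points.
Then, from the axis intercepts and sections: among the integer gridlines, it crosses the x-axis at x ∈ {-1, 0, 1}; one y-axis crossing is at y = 0.
Finally, assembling these constraints gives the stated polynomial.

x^3 - 3*x^2*y - 2*x*y^2 - y^2 - x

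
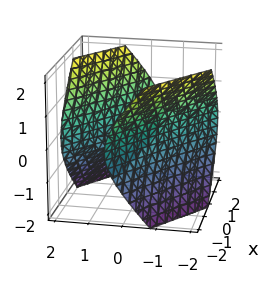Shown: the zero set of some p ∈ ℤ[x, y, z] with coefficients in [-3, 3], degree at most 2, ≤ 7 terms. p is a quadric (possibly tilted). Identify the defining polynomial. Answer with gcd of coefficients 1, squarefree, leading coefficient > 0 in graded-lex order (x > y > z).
x^2 + 3*x*y + 2*y^2 - 2*z^2 - 2

I count 2 distinct pieces.
The degree is 2 — a generic line meets the surface in up to 2 points.
Reading off the gridlines: among the integer gridlines, it crosses the y-axis at y ∈ {-1, 1}; no z-intercept at any integer in the box.
Assembling these constraints gives the stated polynomial.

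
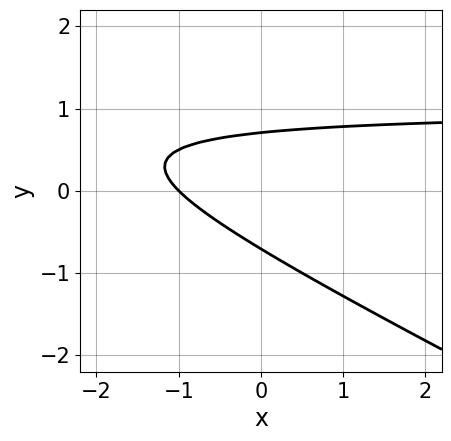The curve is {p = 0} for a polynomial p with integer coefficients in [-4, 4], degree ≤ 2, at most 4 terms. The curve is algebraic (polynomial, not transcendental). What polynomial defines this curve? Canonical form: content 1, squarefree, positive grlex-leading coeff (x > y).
x*y + 2*y^2 - x - 1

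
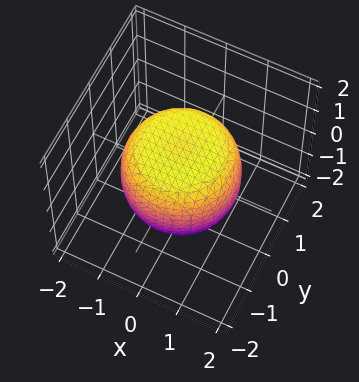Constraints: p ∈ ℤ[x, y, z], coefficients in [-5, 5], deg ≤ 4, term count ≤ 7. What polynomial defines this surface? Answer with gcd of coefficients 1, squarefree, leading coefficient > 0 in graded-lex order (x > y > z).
2*x^4 + 4*x^2*y^2 + 2*y^4 - 2*x^2 - 2*y^2 + 3*z^2 - 3

1. deg p = 4. A generic line meets the surface in up to 4 points.
2. Symmetries: the surface is invariant under rotation about z: p = q(x² + y², z).
3. Checking where it meets the axes: a circular section at z = 0 has radius between 1 and 2; the z-axis gridline crossings are at z ∈ {-1, 1}.
4. These observations pin down the coefficients.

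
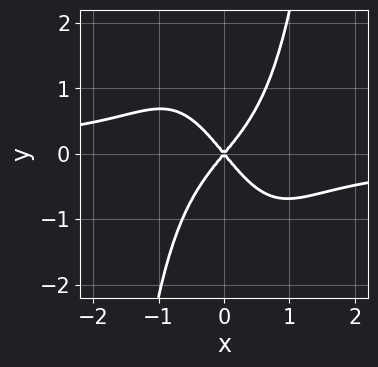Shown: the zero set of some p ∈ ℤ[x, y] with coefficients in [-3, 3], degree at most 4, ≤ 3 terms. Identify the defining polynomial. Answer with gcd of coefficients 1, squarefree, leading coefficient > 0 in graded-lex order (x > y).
deg p = 4. A generic line meets the curve in up to 4 points.
Checking where it meets the axes: it crosses the y-axis at the gridline y = 0; it meets the x-axis at x = 0 (among the integer gridlines).
Together with the visible shape, these determine p as stated.

3*x^3*y + 3*x^2 - 2*y^2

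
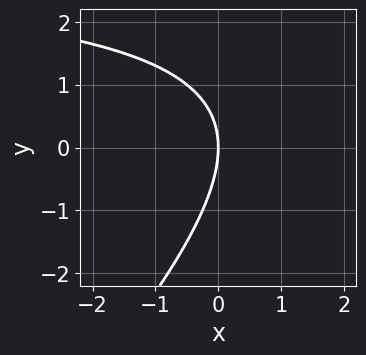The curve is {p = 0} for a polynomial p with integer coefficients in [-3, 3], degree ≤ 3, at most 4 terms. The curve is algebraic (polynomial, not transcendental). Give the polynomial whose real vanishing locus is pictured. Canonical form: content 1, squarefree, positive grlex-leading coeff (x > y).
First, deg p = 2. The shape is more complex than any degree-1 curve.
Next, observable constraints: it crosses the y-axis at the gridline y = 0; it meets the x-axis at x = 0 (among the integer gridlines).
Finally, putting this together gives p.

x*y - y^2 - 3*x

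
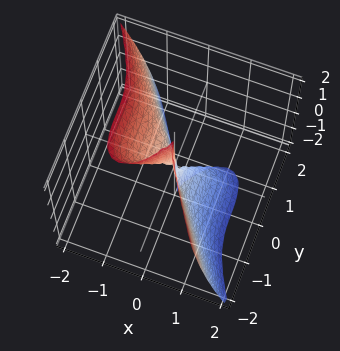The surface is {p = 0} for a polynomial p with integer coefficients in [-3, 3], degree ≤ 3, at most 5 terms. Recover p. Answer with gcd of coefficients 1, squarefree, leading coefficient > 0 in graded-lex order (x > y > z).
3*x^3 + 2*x^2*z + y^3

Degree: no degree-2 surface has this shape, so deg p = 3.
Observable constraints: every point of the z-axis in the box is on the surface; one x-axis crossing is at x = 0; it crosses the y-axis at the gridline y = 0.
These observations pin down the coefficients.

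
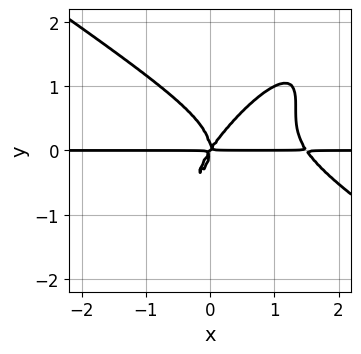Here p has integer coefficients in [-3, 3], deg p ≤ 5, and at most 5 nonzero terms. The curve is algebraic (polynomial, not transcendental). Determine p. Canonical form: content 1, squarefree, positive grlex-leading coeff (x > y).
1. deg p = 4.
2. Reading off the gridlines: every point of the x-axis in the box is on the curve.
3. Assembling these constraints gives the stated polynomial.

2*x^3*y - 3*x*y^3 + 2*y^4 - 3*x^2*y + 2*x*y^2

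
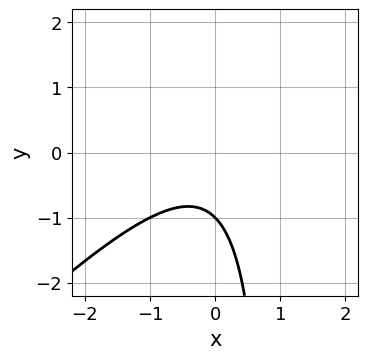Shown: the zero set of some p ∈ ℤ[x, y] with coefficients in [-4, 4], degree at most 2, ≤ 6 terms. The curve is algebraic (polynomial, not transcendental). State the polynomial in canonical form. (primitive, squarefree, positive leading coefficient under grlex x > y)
(a) The degree is 2 — the shape is more complex than any degree-1 curve.
(b) From the visible intercepts: the curve avoids every integer x-axis point in the box; it meets the y-axis at y = -1 (among the integer gridlines).
(c) These observations pin down the coefficients.

x^2 - x*y + y + 1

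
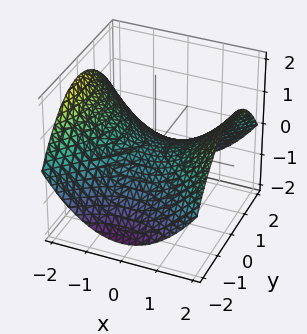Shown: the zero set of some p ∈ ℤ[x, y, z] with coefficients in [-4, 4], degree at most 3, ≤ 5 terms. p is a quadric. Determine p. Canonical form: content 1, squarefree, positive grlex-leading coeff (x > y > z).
1. Degree: a hyperbolic paraboloid; a quadric, so deg p = 2.
2. Symmetries: the x ↦ −x reflection is a symmetry, so x appears only in even powers; mirror symmetry y ↦ −y ⇒ only even powers of y.
3. From the visible intercepts: one x-axis crossing is at x = 0; it meets the z-axis at z = 0 (among the integer gridlines); it crosses the y-axis at the gridline y = 0.
4. These observations pin down the coefficients.

x^2 - y^2 - 3*z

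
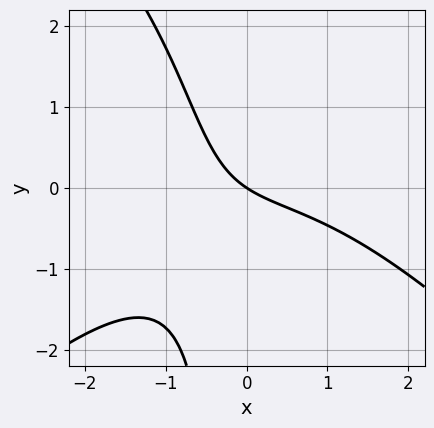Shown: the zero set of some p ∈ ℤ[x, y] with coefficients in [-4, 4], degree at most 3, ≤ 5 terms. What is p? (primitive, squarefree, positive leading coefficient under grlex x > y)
x^3 - x*y^2 + 3*x*y + 2*x + 3*y

(a) The degree is 3 — no degree-2 curve has this shape.
(b) From the visible intercepts: one x-axis crossing is at x = 0; it meets the y-axis at y = 0 (among the integer gridlines).
(c) The integer polynomial consistent with all of this is the stated p.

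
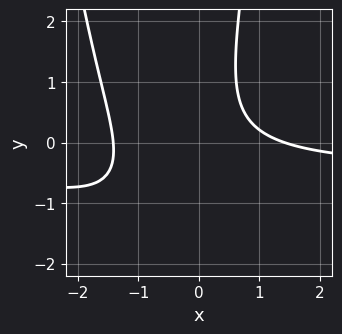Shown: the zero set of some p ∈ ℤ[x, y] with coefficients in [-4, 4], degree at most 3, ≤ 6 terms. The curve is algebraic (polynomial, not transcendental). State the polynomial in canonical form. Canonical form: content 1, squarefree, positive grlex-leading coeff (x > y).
2*x^2*y + x^2 + 3*x*y - y^2 - 2

First, the degree is 3 — the shape is more complex than any degree-2 curve.
Next, reading off the gridlines: the curve avoids every integer y-axis point in the box.
Finally, assembling these constraints gives the stated polynomial.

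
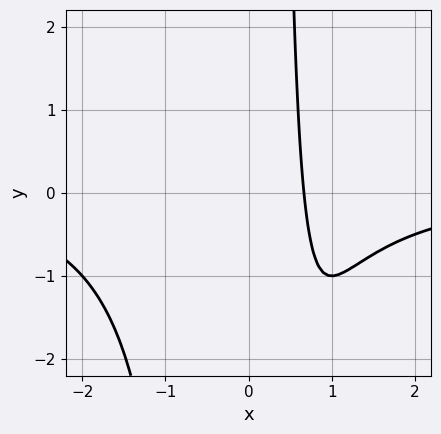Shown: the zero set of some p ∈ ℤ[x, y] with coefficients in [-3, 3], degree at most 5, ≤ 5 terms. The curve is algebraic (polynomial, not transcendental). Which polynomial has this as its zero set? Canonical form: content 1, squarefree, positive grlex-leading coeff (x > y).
1. deg p = 4. A generic line meets the curve in up to 4 points.
2. Against the integer gridlines: it misses every integer gridline on the y-axis.
3. Solving for integer coefficients yields p as stated.

x^3*y + 3*x - 2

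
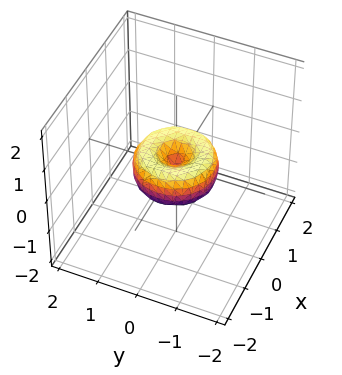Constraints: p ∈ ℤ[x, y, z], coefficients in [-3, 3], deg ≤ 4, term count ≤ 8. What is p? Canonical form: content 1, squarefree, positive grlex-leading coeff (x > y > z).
x^4 + 2*x^2*y^2 + y^4 - x^2 - y^2 + z^2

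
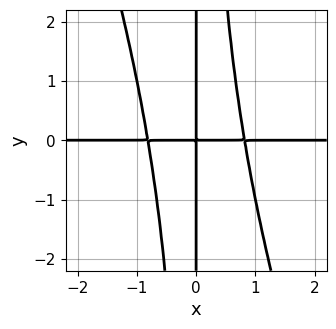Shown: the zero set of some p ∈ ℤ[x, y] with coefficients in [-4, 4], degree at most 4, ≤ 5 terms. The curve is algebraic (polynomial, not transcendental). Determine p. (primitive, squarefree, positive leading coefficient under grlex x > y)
3*x^3*y + x^2*y^2 - 2*x*y

(a) deg p = 4.
(b) From the axis intercepts and sections: the visible y-axis segment lies entirely on the curve; the visible x-axis segment lies entirely on the curve.
(c) Fitting integer coefficients to these (and the overall shape) gives p.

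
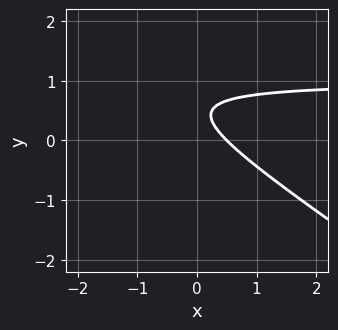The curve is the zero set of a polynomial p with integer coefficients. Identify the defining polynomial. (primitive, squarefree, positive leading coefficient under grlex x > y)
1. deg p = 2. No degree-1 curve has this shape.
2. From the axis intercepts and sections: the curve avoids every integer y-axis point in the box.
3. Putting this together gives p.

2*x*y + 3*y^2 - 2*x - 3*y + 1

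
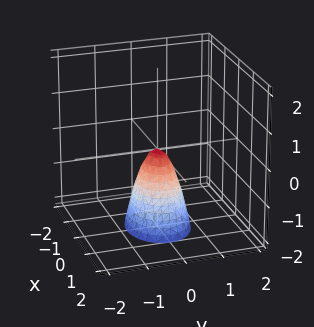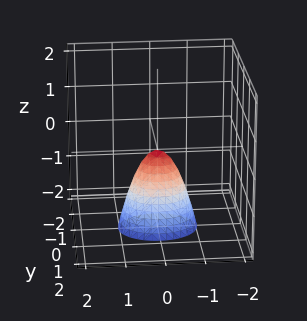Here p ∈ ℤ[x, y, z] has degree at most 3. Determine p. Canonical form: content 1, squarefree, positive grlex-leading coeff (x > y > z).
(a) deg p = 2. A single bowl opening along one axis; a quadric.
(b) Symmetries: the x ↦ −x reflection is a symmetry, so x appears only in even powers; the y ↦ −y reflection is a symmetry, so y appears only in even powers.
(c) Checking where it meets the axes: it meets the x-axis at x = 0 (among the integer gridlines); one z-axis crossing is at z = 0; it crosses the y-axis at the gridline y = 0.
(d) Fitting integer coefficients to these (and the overall shape) gives p.

2*x^2 + 3*y^2 + z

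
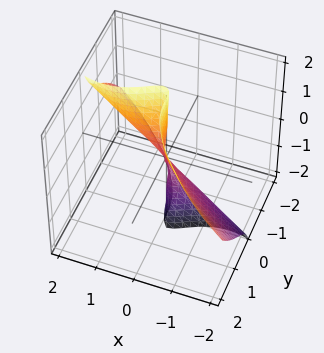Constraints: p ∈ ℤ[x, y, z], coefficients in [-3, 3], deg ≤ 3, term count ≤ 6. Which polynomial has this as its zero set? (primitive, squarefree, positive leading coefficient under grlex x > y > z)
2*x^3 - 3*x^2*z + 3*x*y*z + x*z^2 + 3*y^3

(a) Degree: no degree-2 surface has this shape, so deg p = 3.
(b) Against the integer gridlines: it crosses the x-axis at the gridline x = 0; one y-axis crossing is at y = 0.
(c) Together with the visible shape, these determine p as stated. Check: (0, 0, 1) on the z-axis lies on the surface, and p(0, 0, 1) = 0. ✓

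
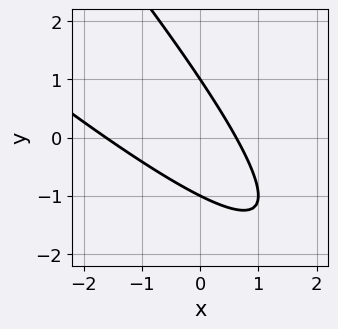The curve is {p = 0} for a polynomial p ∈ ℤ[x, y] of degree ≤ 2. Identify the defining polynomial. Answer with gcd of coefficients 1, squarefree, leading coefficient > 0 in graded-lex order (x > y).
x^2 + 2*x*y + y^2 + x - 1

First, degree: the shape is more complex than any degree-1 curve, so deg p = 2.
Then, from the axis intercepts and sections: among the integer gridlines, it crosses the y-axis at y ∈ {-1, 1}.
Finally, the integer polynomial consistent with all of this is the stated p.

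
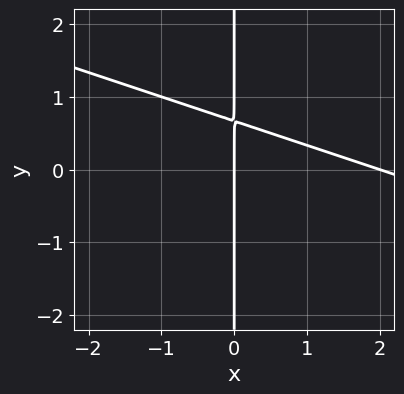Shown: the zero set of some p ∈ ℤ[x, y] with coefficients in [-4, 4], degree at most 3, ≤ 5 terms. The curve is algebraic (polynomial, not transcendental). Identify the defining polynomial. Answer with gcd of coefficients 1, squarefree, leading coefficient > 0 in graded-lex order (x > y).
x^2 + 3*x*y - 2*x

Degree: the shape is more complex than any degree-1 curve, so deg p = 2.
From the visible intercepts: the x-axis gridline crossings are at x ∈ {0, 2}; every point of the y-axis in the box is on the curve.
Together with the visible shape, these determine p as stated.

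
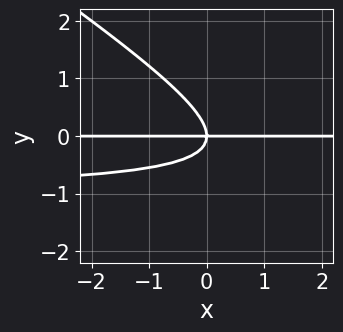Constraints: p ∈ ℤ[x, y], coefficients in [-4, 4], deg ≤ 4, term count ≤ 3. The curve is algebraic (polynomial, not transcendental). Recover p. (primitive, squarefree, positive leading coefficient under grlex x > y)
Degree: the shape is more complex than any degree-2 curve, so deg p = 3.
Observable constraints: it meets the y-axis at y = 0 (among the integer gridlines); every point of the x-axis in the box is on the curve.
Putting this together gives p.

2*x*y^2 + 3*y^3 + 2*x*y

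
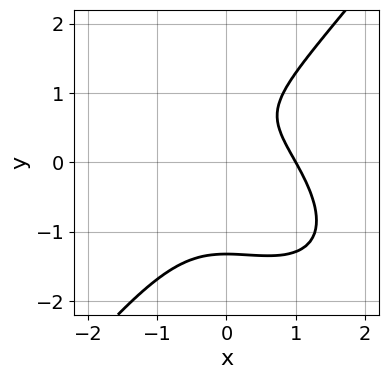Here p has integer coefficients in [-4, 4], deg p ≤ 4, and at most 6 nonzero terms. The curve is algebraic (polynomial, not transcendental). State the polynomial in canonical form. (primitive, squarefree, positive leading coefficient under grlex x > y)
First, the degree is 3 — no degree-2 curve has this shape.
Next, reading off the gridlines: it meets the x-axis at x = 1 (among the integer gridlines).
Finally, the integer polynomial consistent with all of this is the stated p.

3*x^3 + 2*x^2*y - 3*y^3 + 3*y - 3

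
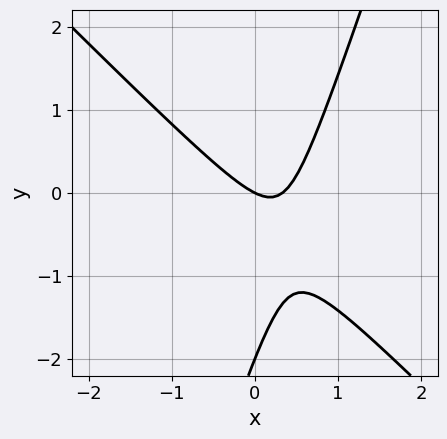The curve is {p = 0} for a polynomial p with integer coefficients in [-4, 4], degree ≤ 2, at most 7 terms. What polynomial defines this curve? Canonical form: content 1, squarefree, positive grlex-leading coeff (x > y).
3*x^2 + 2*x*y - y^2 - x - 2*y

First, the degree is 2 — the shape is more complex than any degree-1 curve.
Next, checking where it meets the axes: the y-axis gridline crossings are at y ∈ {-2, 0}; it crosses the x-axis at the gridline x = 0.
Finally, solving for integer coefficients yields p as stated.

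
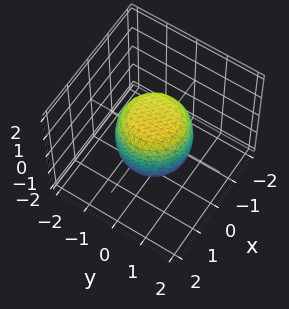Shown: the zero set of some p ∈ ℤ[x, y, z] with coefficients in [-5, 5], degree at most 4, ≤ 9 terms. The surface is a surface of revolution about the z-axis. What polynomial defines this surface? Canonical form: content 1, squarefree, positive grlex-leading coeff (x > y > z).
The degree is 4 — no degree-3 surface has this shape.
By symmetry, the z-axis is an axis of rotation, so x and y enter only as x² + y².
From the visible intercepts: a circular section at z = -1 has radius between 0 and 1; the z-axis gridline crossings are at z ∈ {-1, 1}.
Together with the visible shape, these determine p as stated.

2*x^4 + 4*x^2*y^2 + 2*y^4 - x^2 - y^2 + 2*z^2 - 2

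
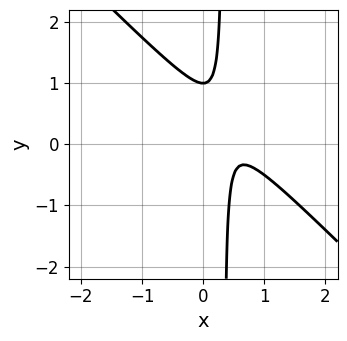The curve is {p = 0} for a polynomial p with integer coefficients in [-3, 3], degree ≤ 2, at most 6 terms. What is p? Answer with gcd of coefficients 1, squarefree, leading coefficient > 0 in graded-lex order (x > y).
3*x^2 + 3*x*y - 3*x - y + 1

(a) The degree is 2 — the shape is more complex than any degree-1 curve.
(b) Against the integer gridlines: one y-axis crossing is at y = 1; the curve avoids every integer x-axis point in the box.
(c) Solving for integer coefficients yields p as stated.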